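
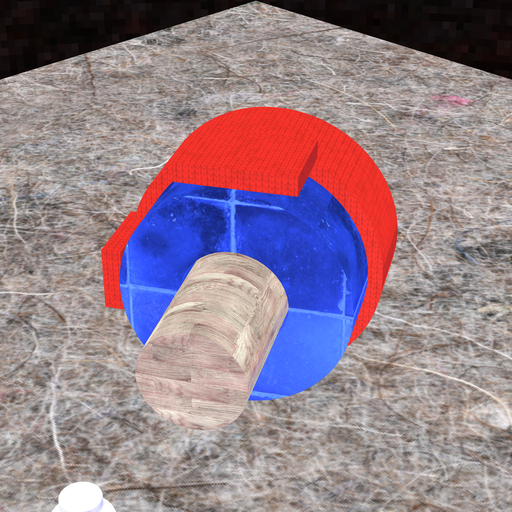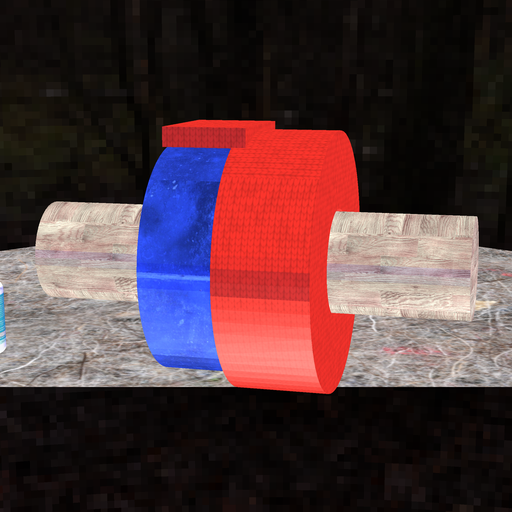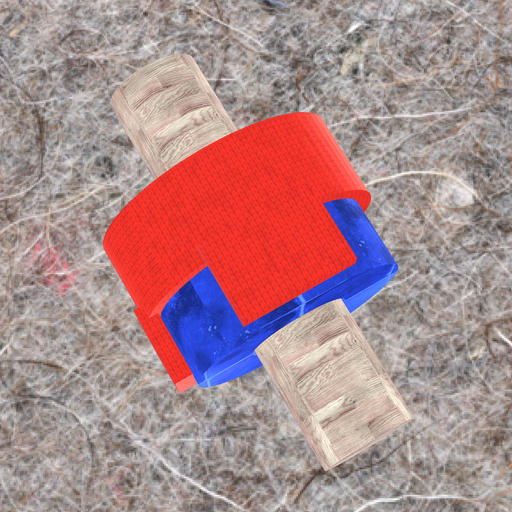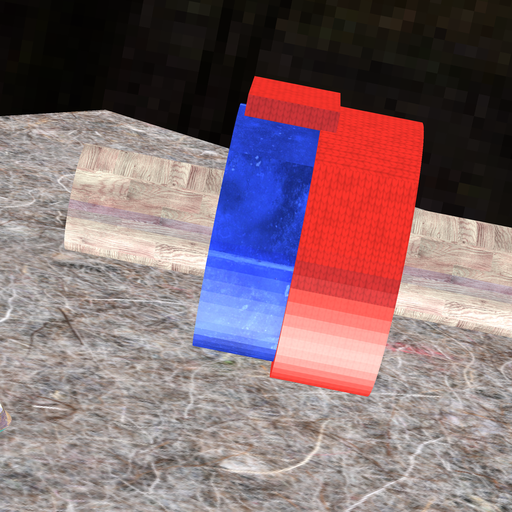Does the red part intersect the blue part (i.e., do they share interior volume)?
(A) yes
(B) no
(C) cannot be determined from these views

(A) yes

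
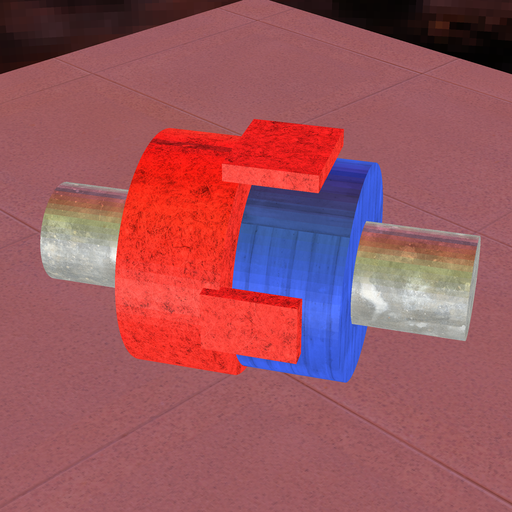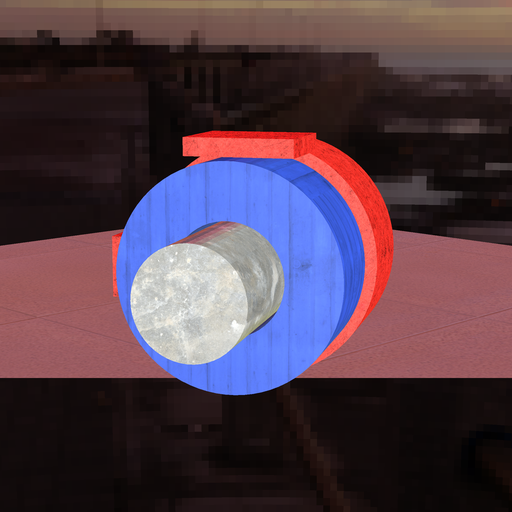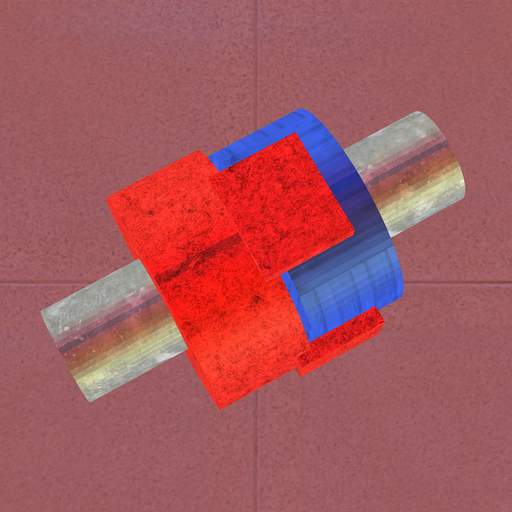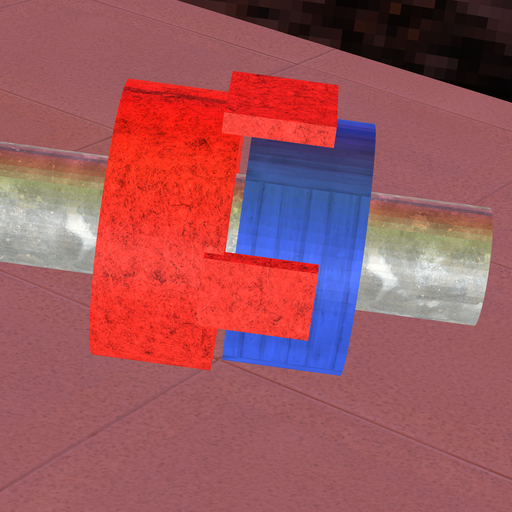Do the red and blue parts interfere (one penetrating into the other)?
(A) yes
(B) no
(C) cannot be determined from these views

(B) no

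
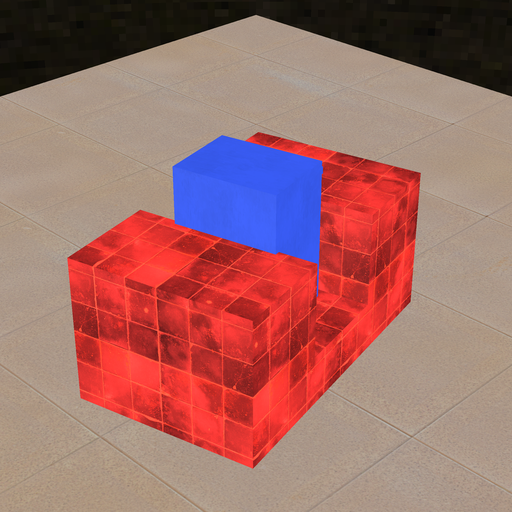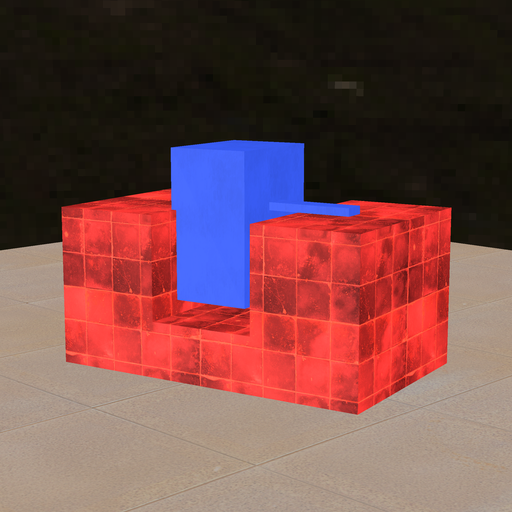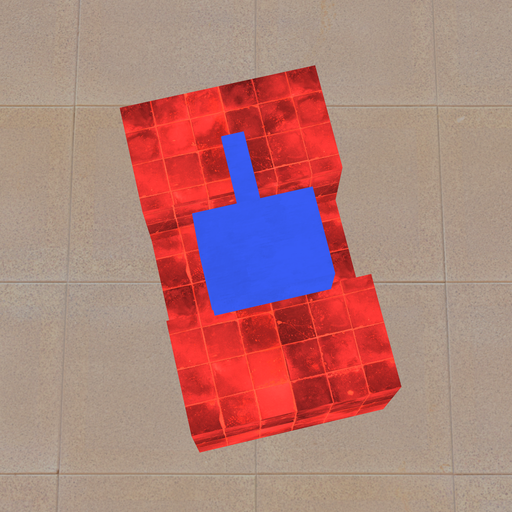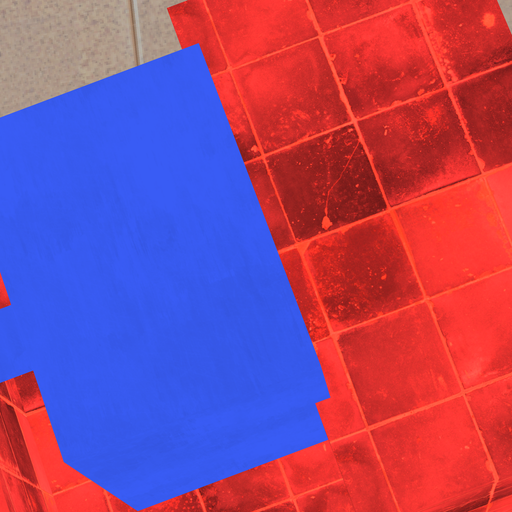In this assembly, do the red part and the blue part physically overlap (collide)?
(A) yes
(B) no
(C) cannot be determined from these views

(A) yes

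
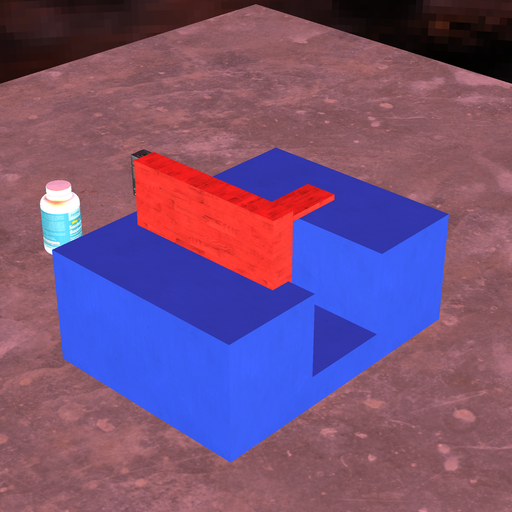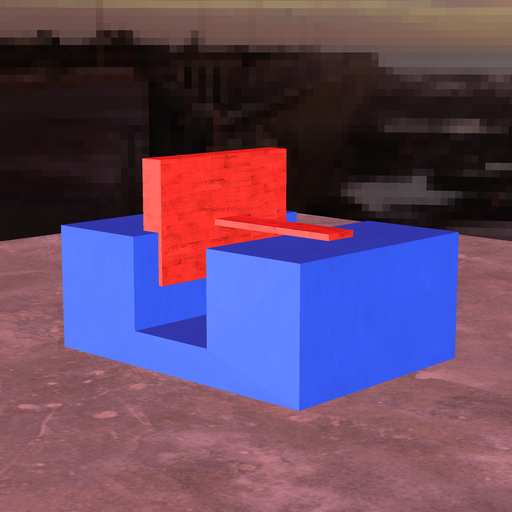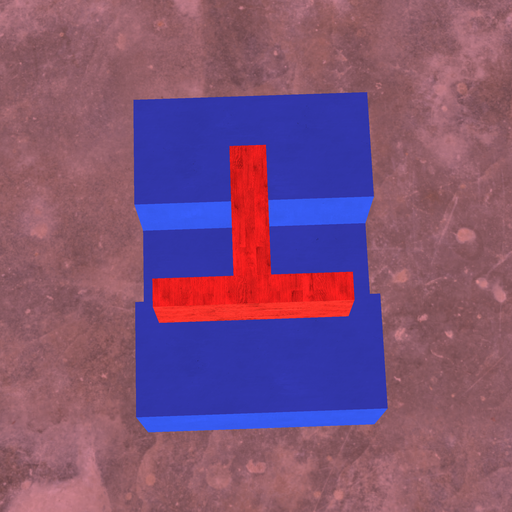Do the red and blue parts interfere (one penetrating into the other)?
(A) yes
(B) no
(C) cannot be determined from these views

(A) yes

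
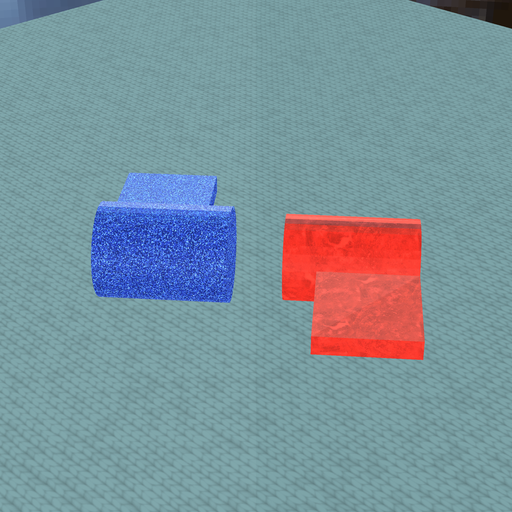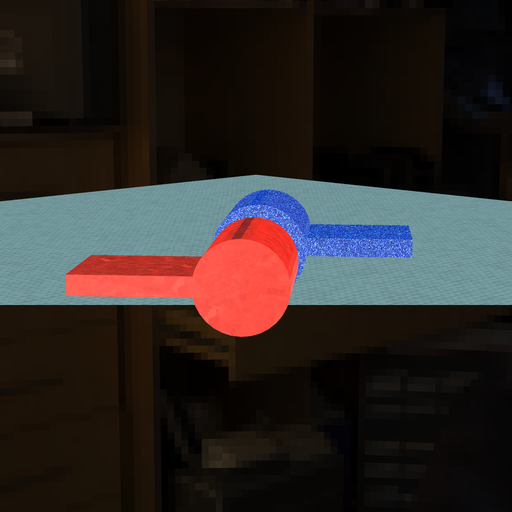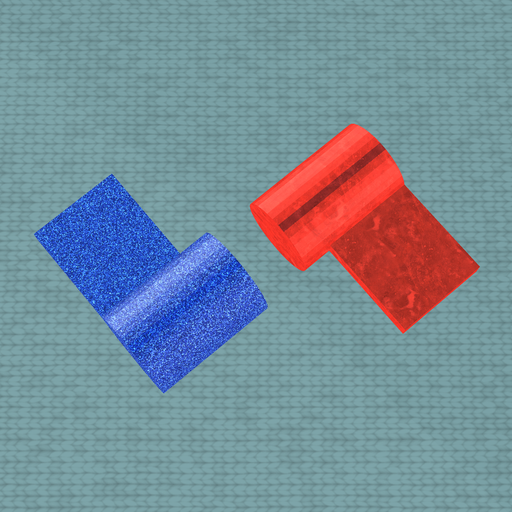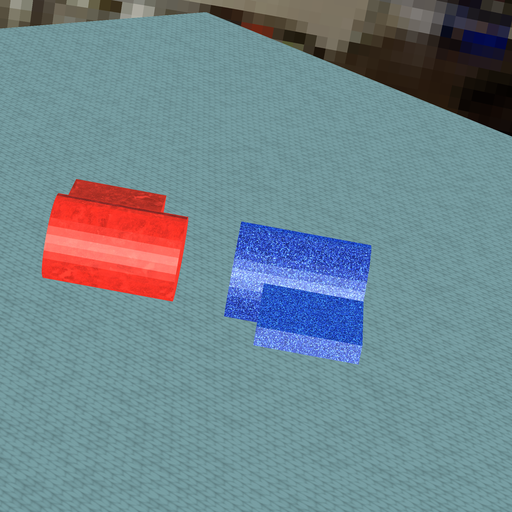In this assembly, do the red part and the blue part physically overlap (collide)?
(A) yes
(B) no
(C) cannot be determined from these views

(B) no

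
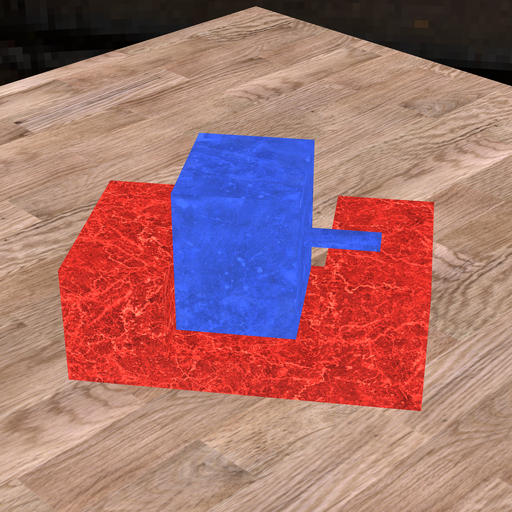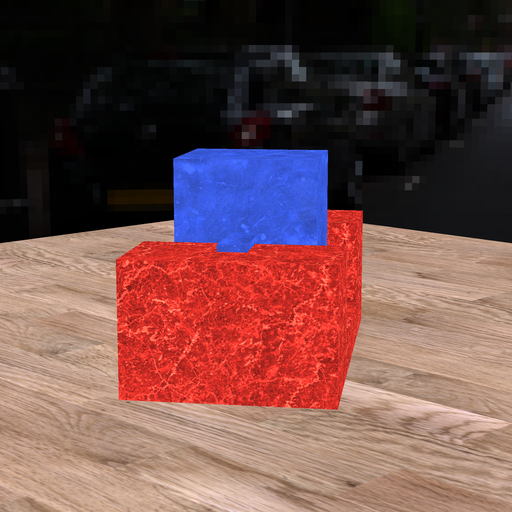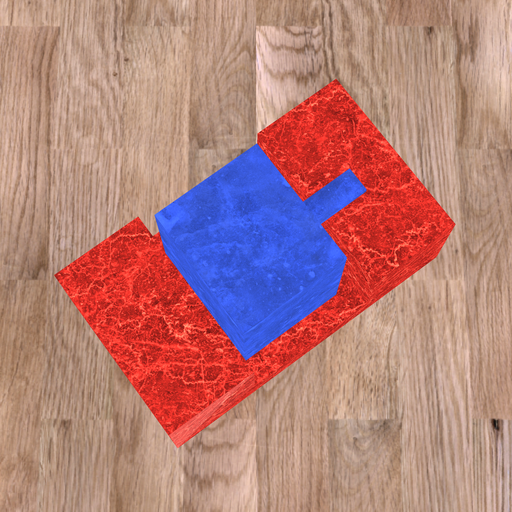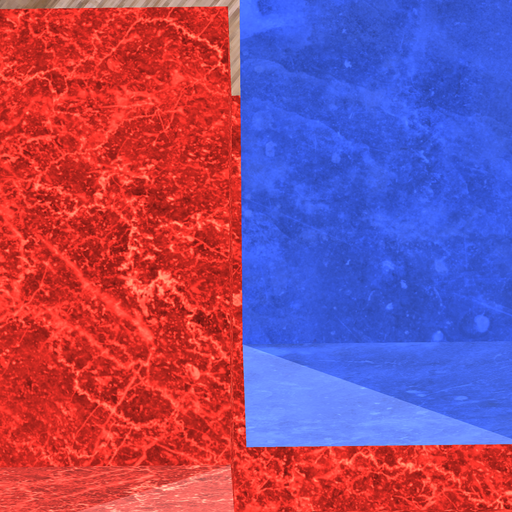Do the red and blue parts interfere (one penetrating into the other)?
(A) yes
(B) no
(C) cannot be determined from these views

(B) no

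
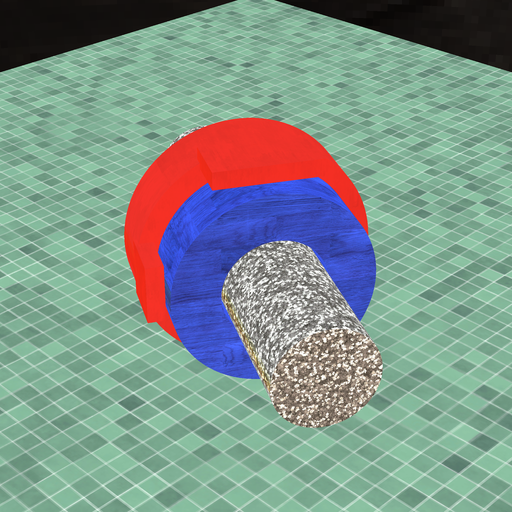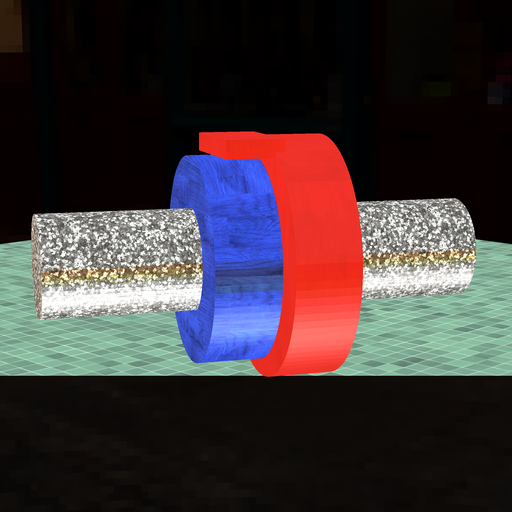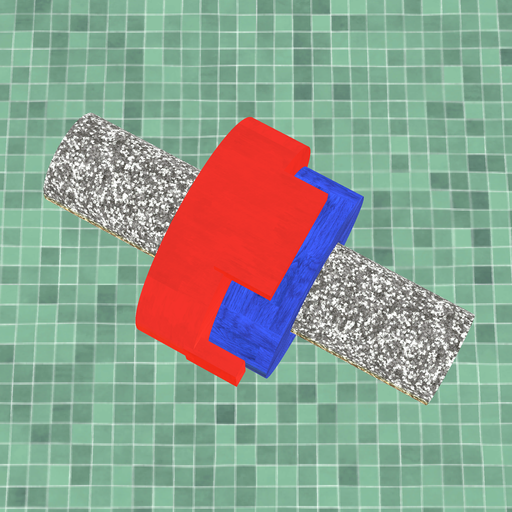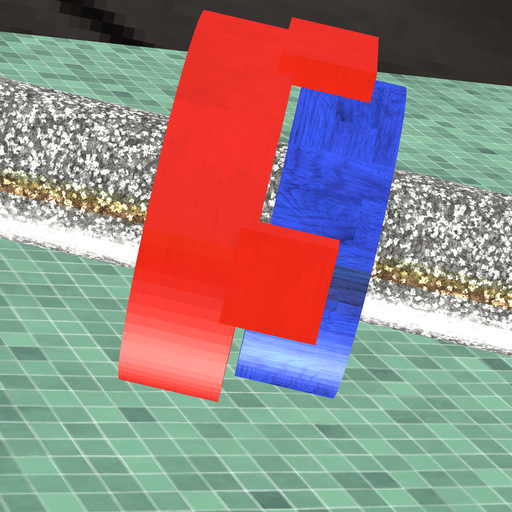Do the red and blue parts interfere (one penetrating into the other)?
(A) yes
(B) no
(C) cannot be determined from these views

(B) no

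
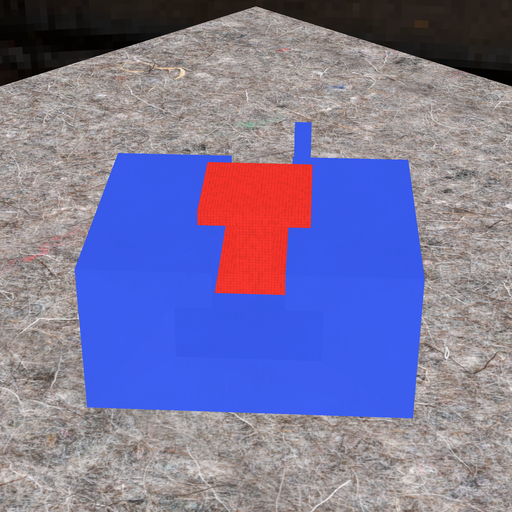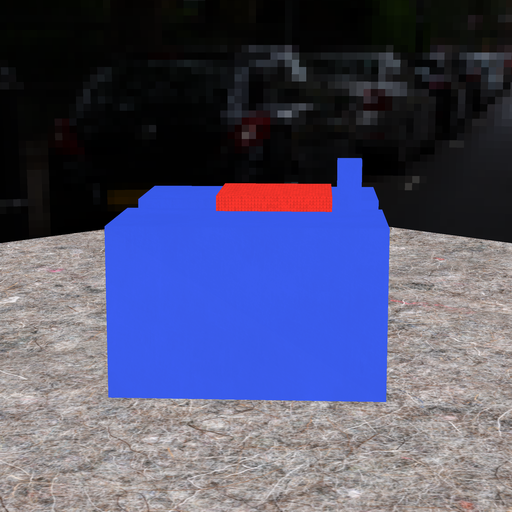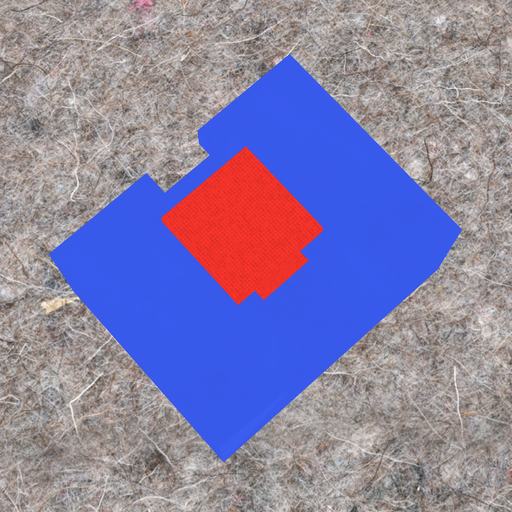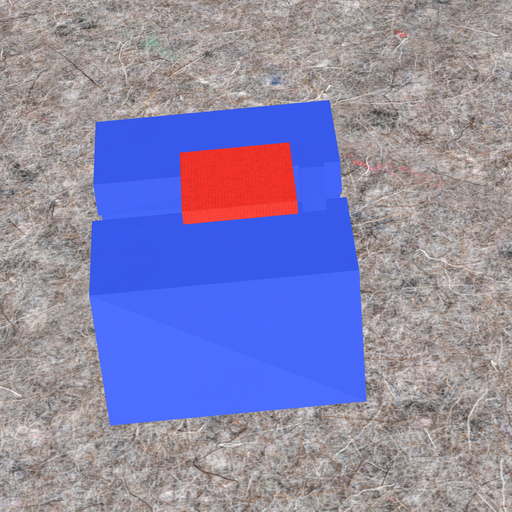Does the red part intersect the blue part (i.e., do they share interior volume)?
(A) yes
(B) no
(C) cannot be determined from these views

(B) no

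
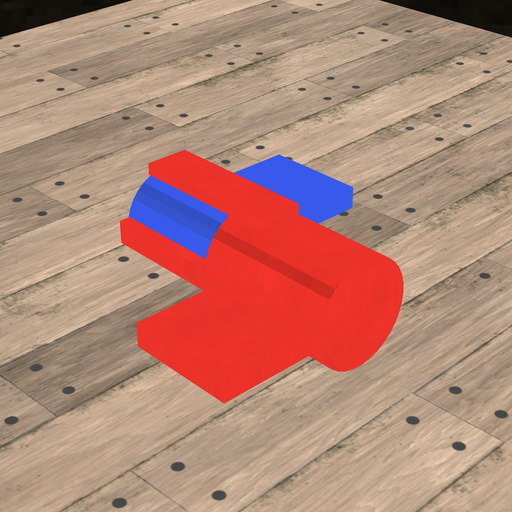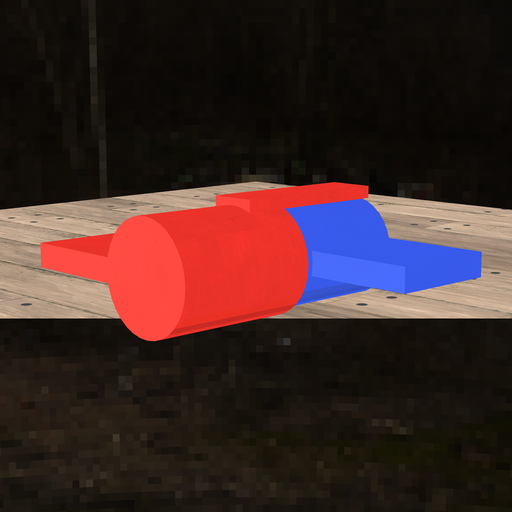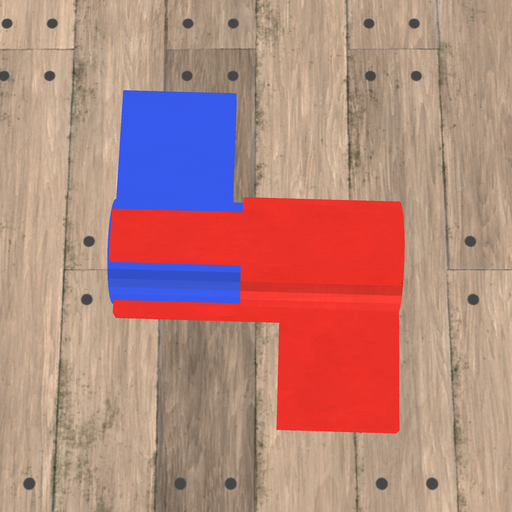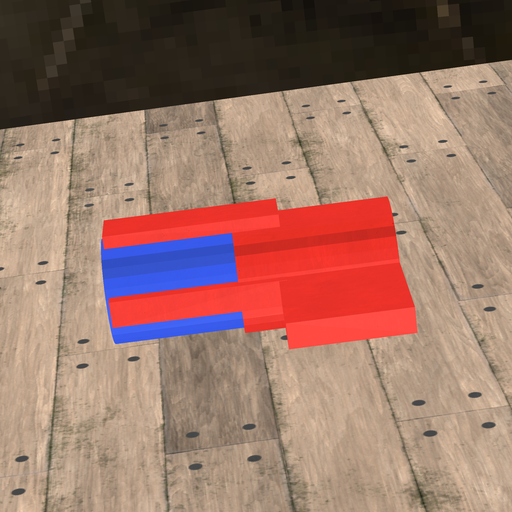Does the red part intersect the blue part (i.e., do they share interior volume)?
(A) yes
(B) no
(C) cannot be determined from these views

(A) yes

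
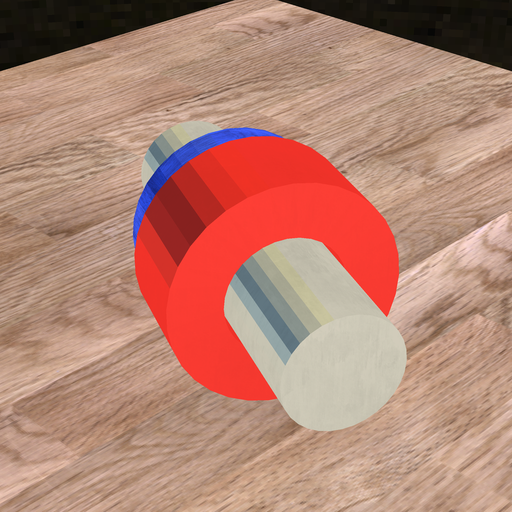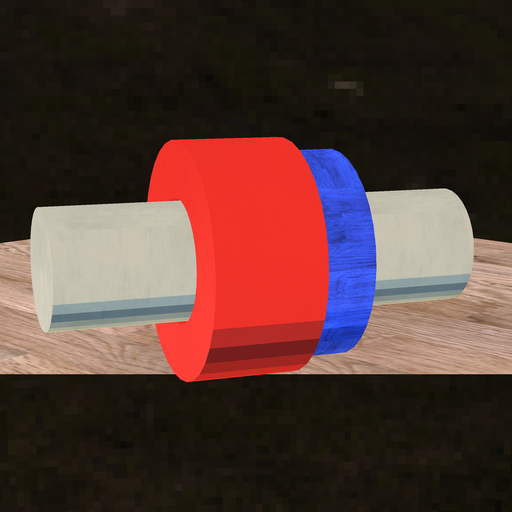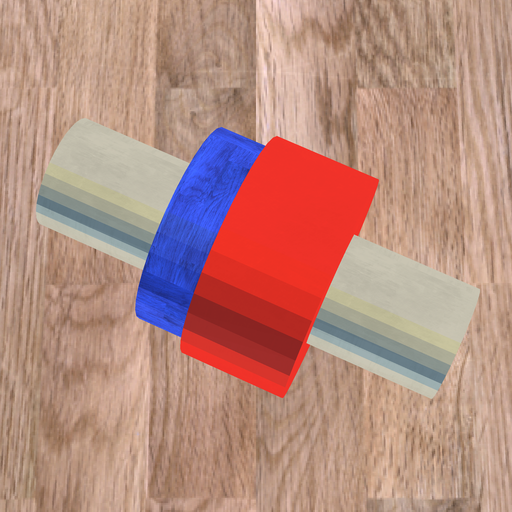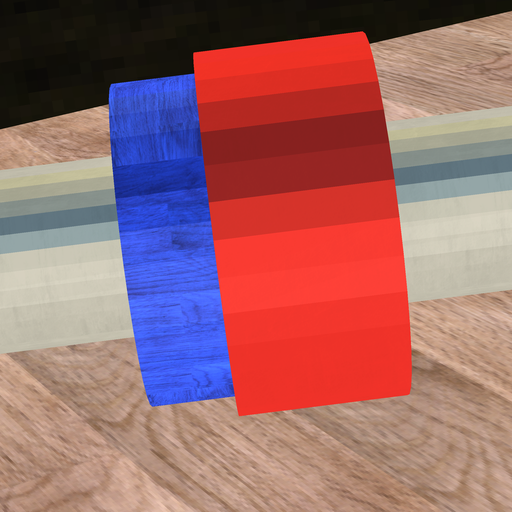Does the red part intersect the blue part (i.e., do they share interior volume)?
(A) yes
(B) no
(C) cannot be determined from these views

(A) yes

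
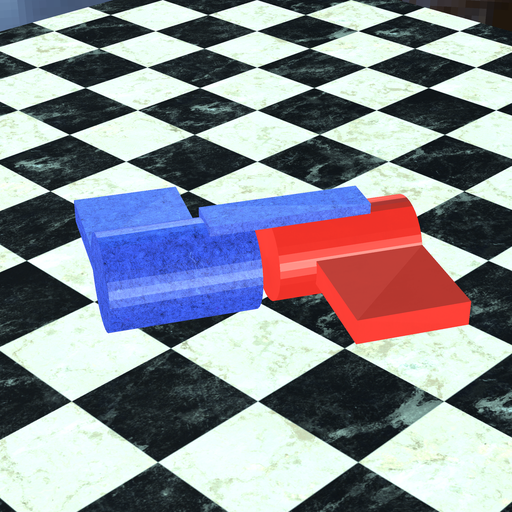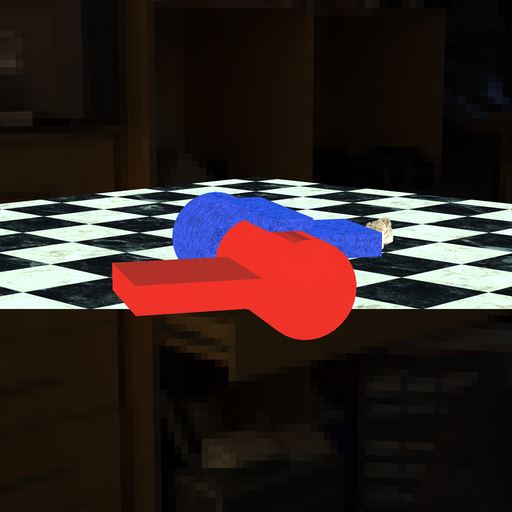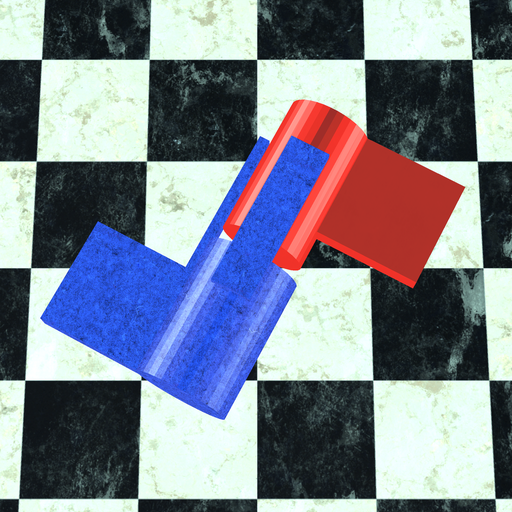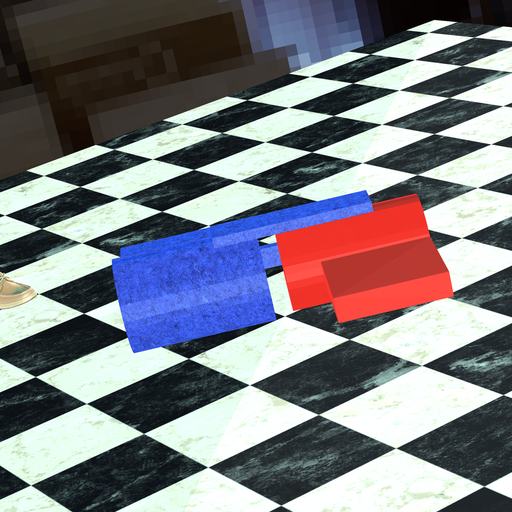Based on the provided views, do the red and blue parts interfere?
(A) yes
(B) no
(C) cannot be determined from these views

(B) no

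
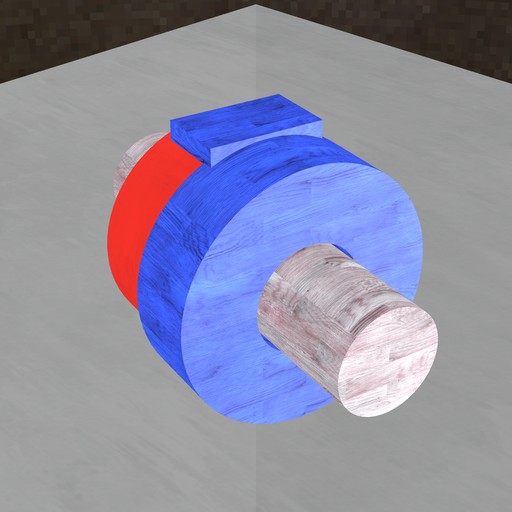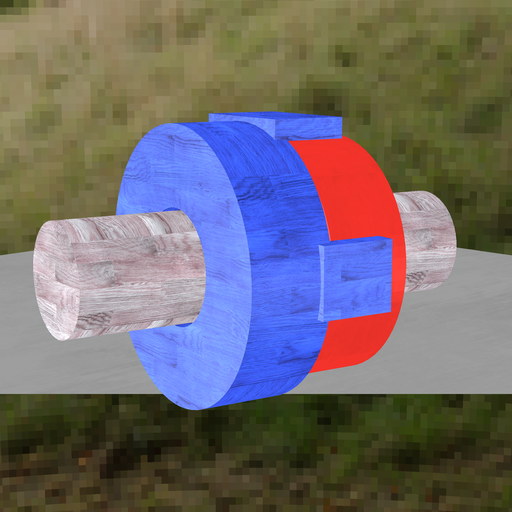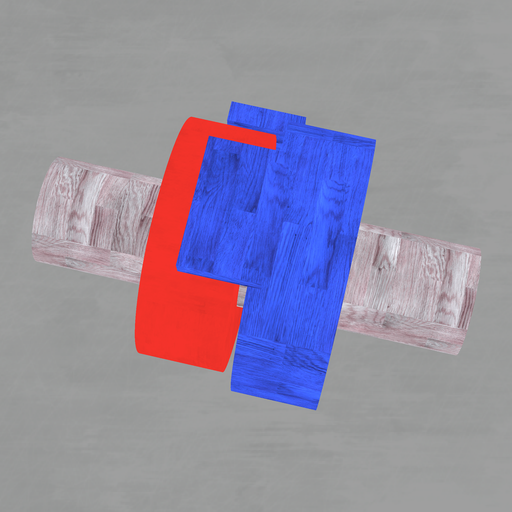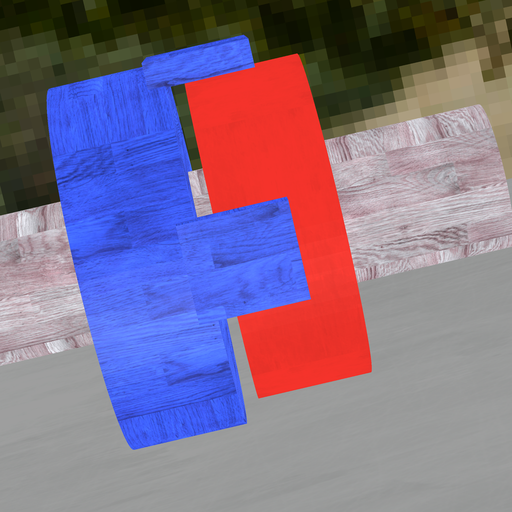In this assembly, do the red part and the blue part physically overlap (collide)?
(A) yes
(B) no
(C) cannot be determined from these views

(B) no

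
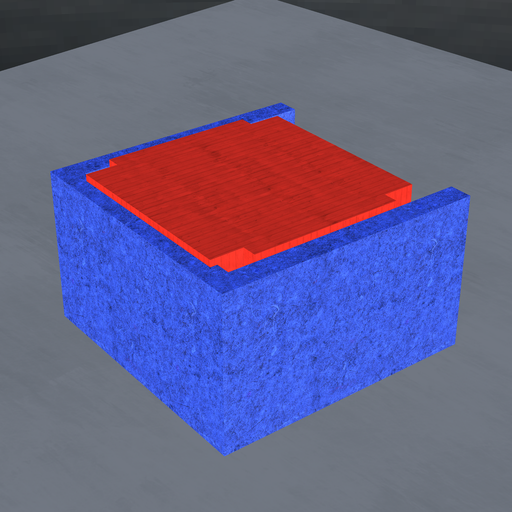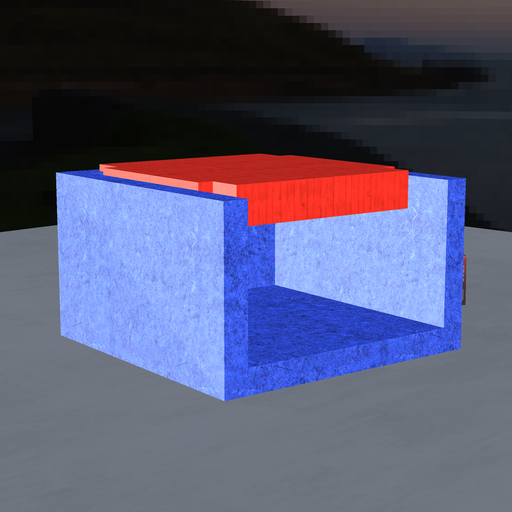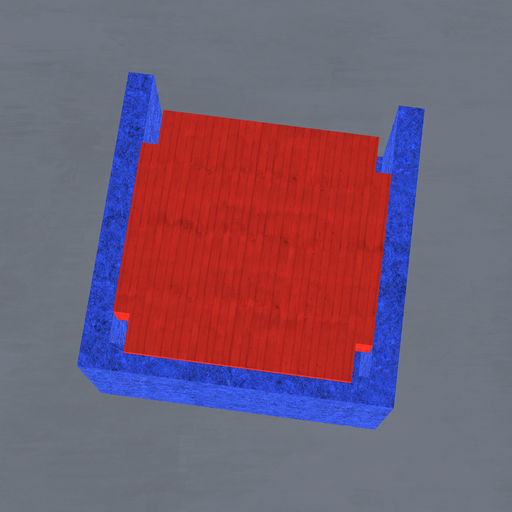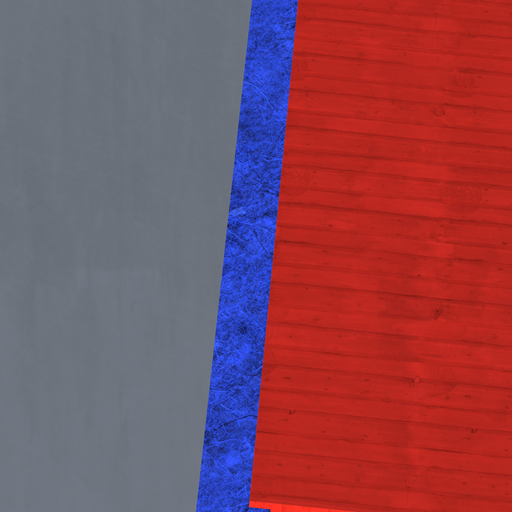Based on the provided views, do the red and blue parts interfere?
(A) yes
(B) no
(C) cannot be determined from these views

(A) yes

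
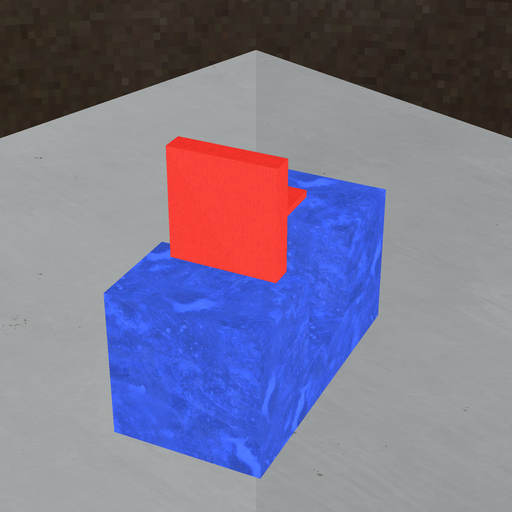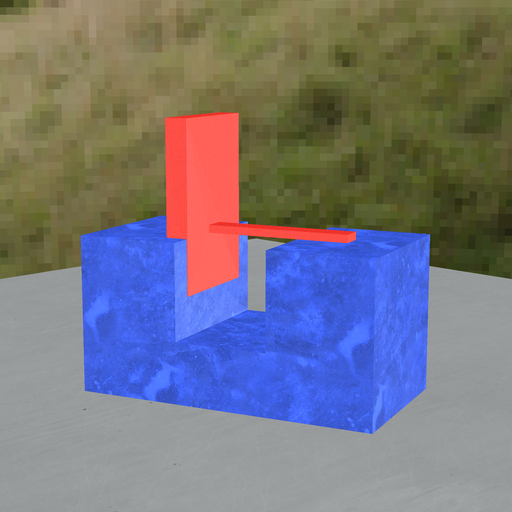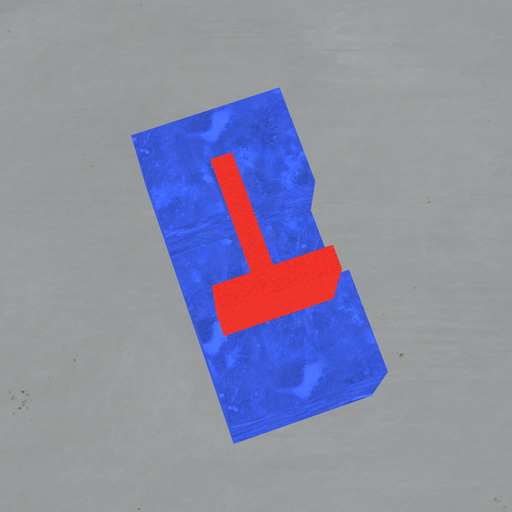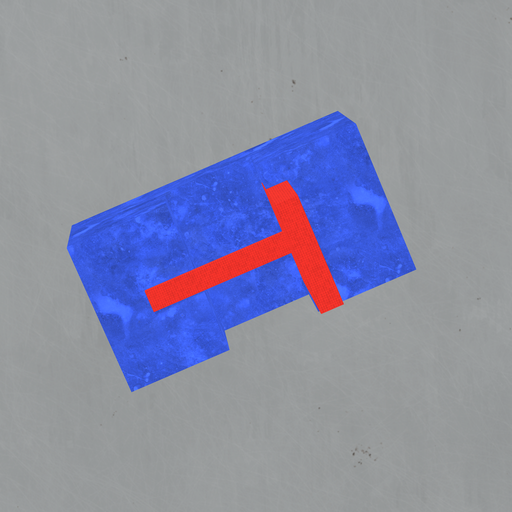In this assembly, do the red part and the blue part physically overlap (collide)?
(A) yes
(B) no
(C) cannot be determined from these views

(A) yes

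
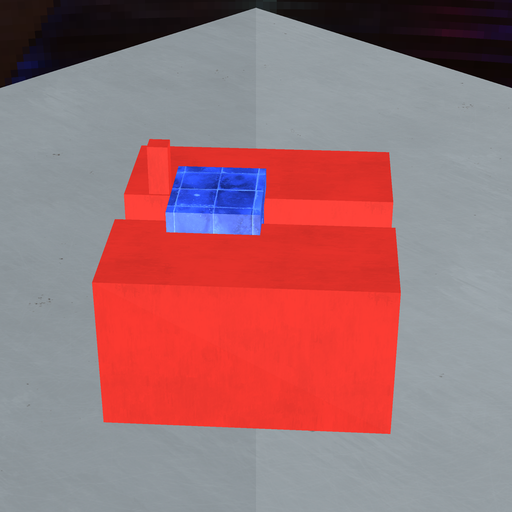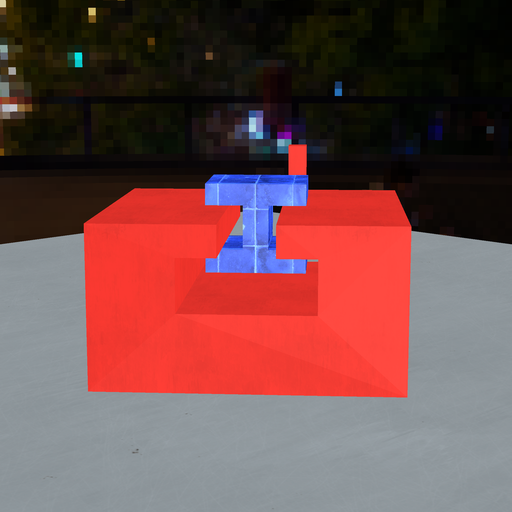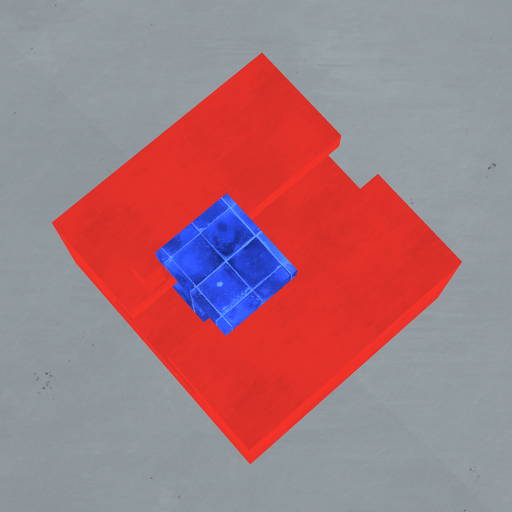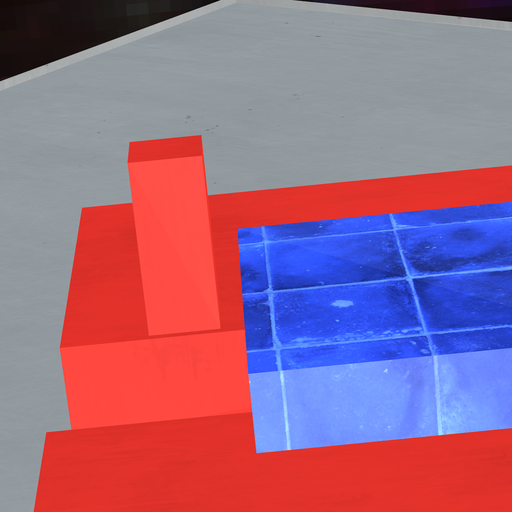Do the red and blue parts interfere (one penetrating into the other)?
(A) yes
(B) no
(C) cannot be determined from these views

(B) no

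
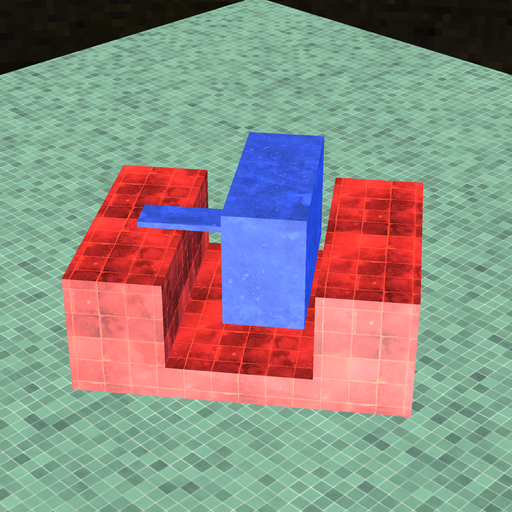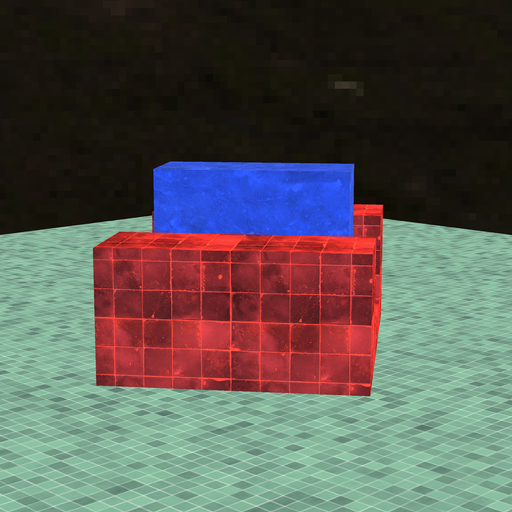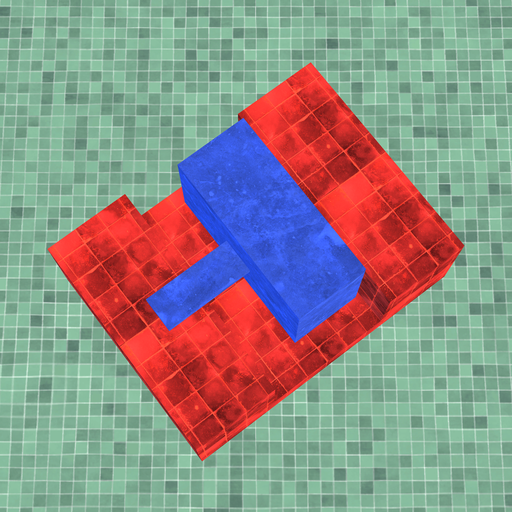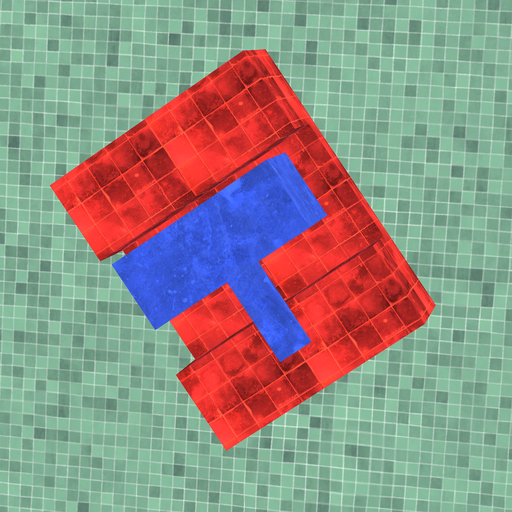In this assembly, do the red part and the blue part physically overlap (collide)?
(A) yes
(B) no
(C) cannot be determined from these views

(B) no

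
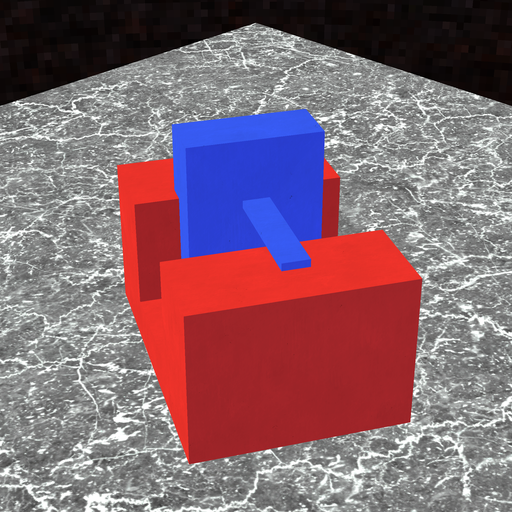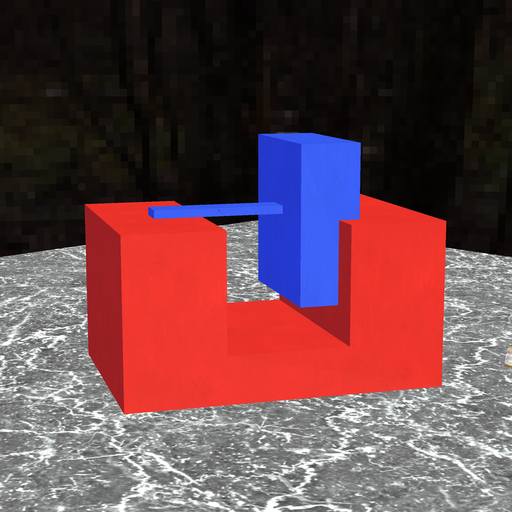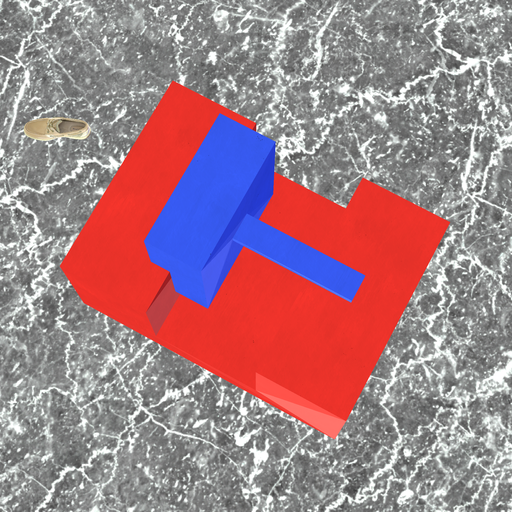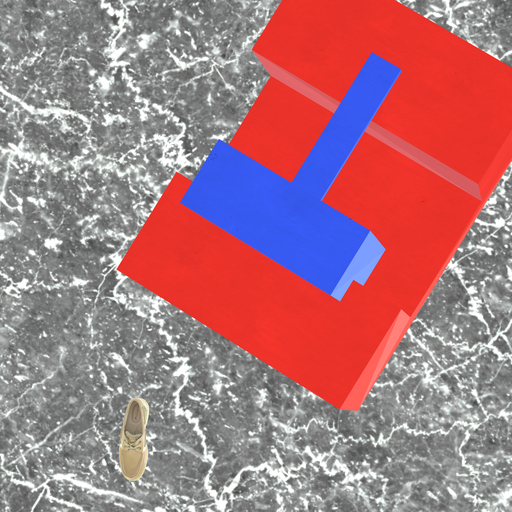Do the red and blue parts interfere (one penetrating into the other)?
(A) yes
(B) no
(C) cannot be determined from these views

(A) yes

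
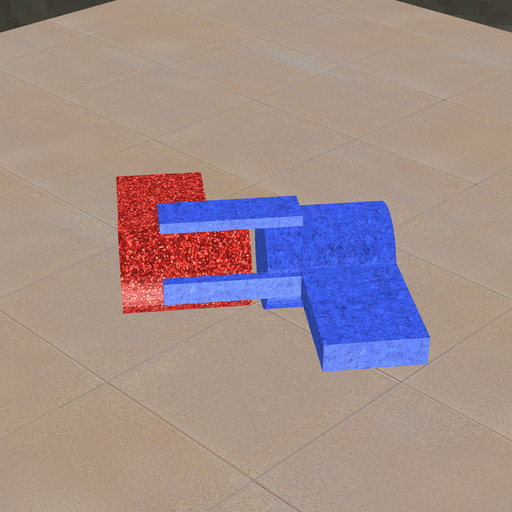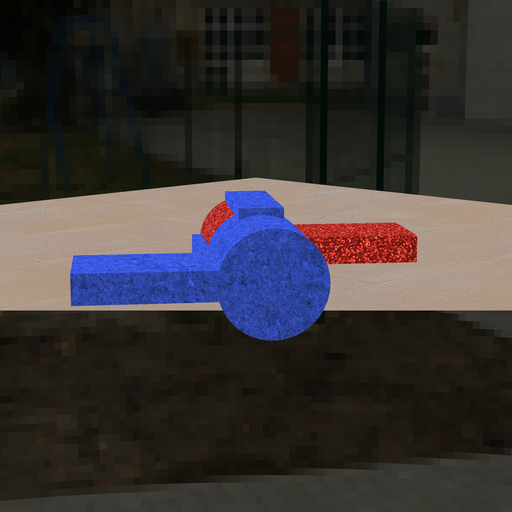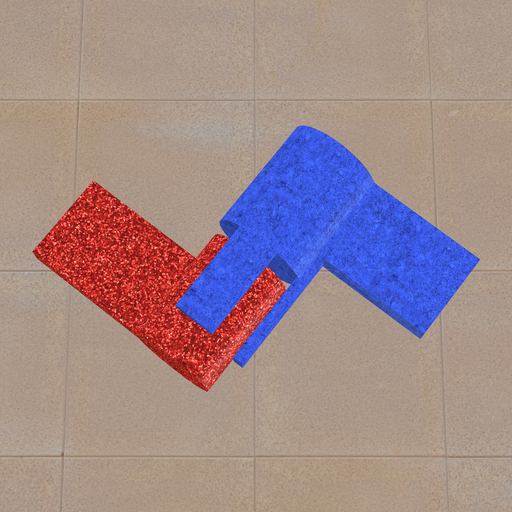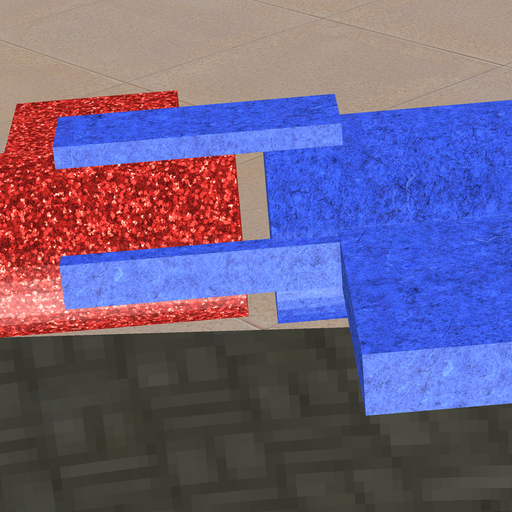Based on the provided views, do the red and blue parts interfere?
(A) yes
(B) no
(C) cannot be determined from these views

(B) no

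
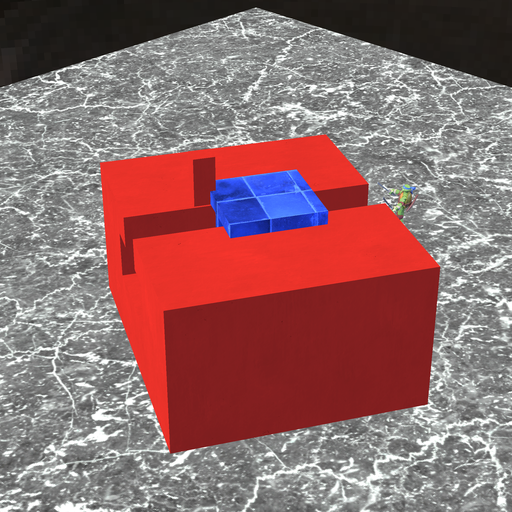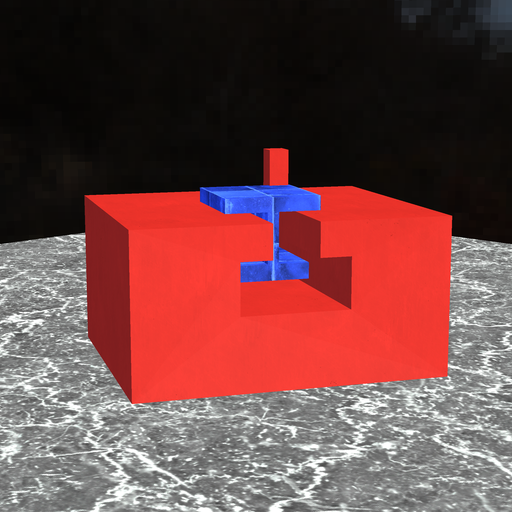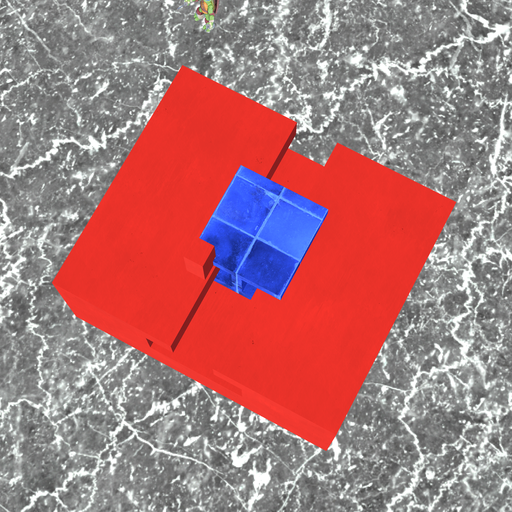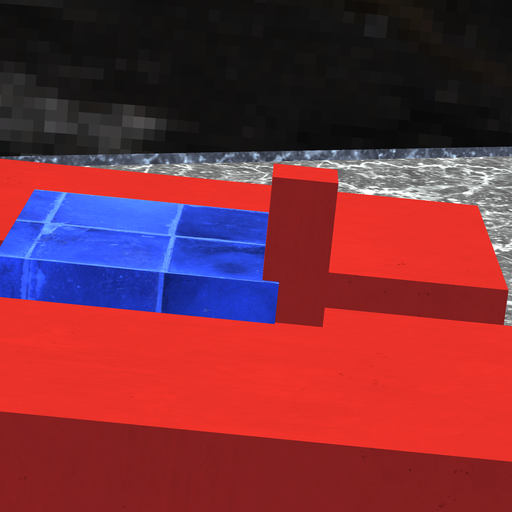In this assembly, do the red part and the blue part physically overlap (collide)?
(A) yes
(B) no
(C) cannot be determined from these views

(A) yes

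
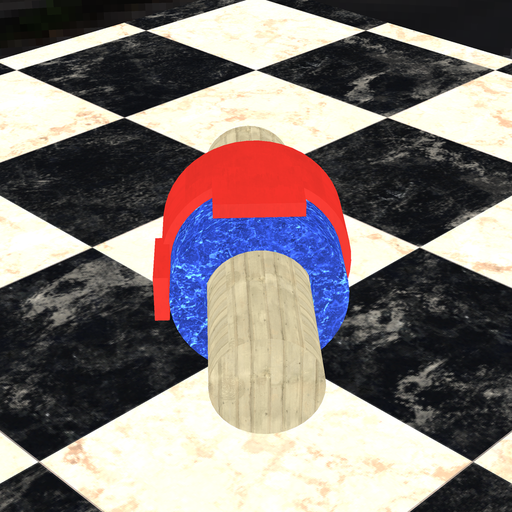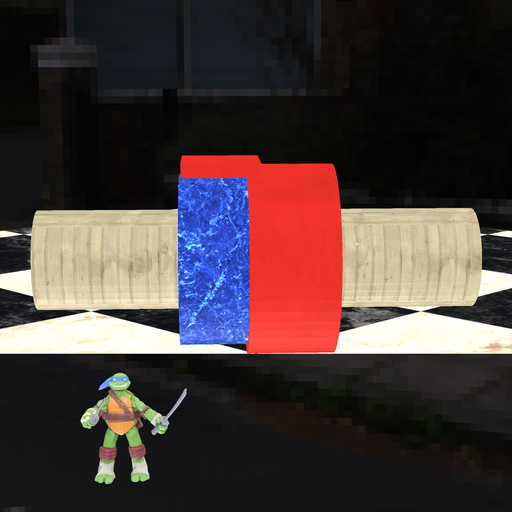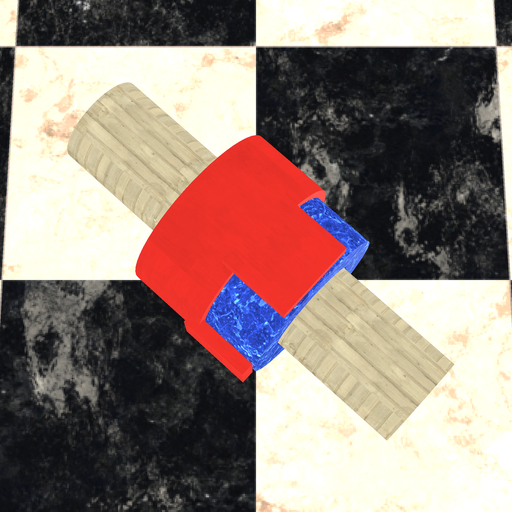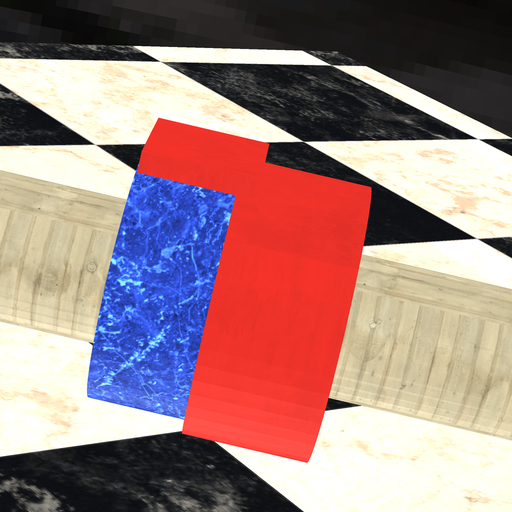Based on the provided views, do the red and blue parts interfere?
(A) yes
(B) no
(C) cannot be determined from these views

(A) yes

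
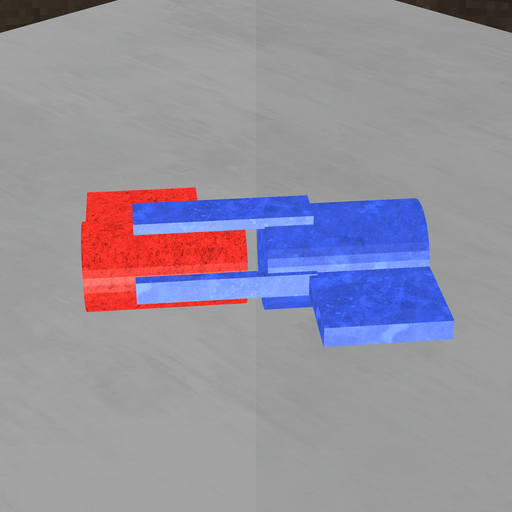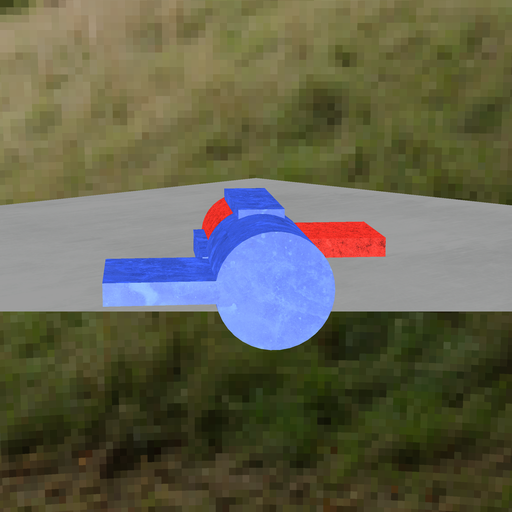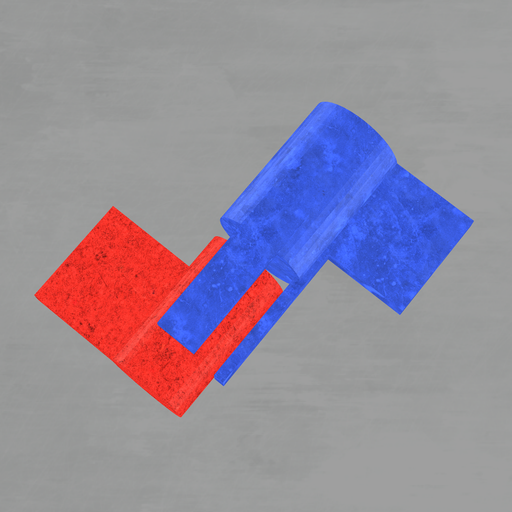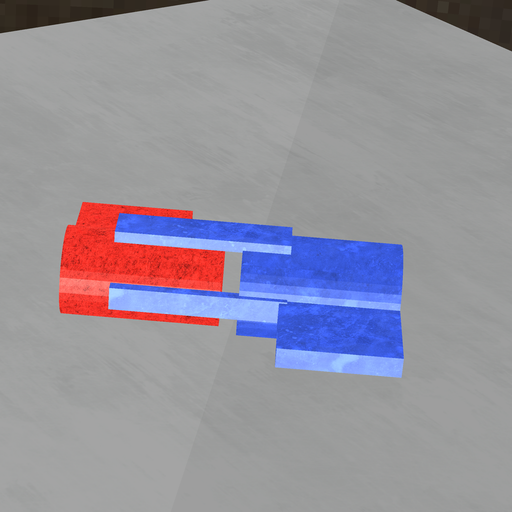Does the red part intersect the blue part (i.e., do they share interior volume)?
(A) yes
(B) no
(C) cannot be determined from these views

(B) no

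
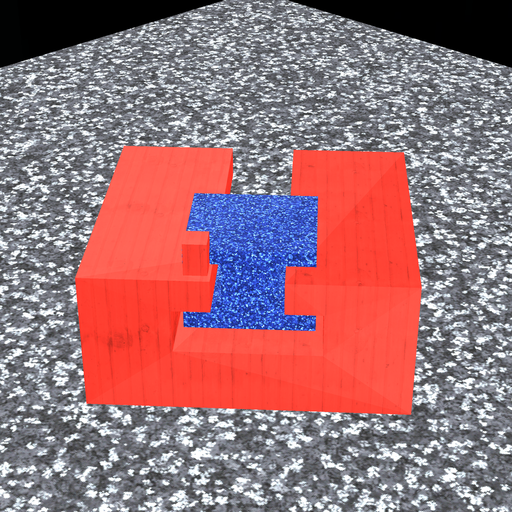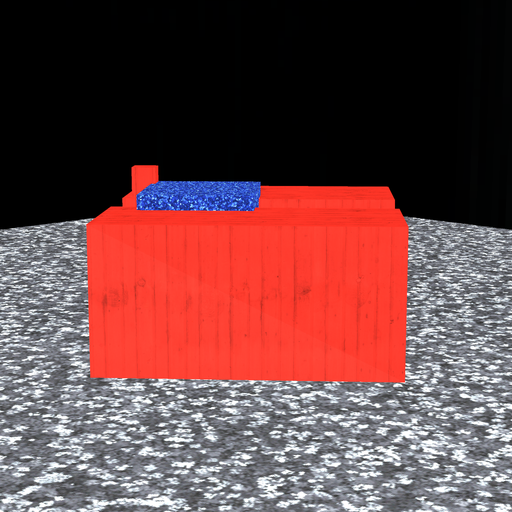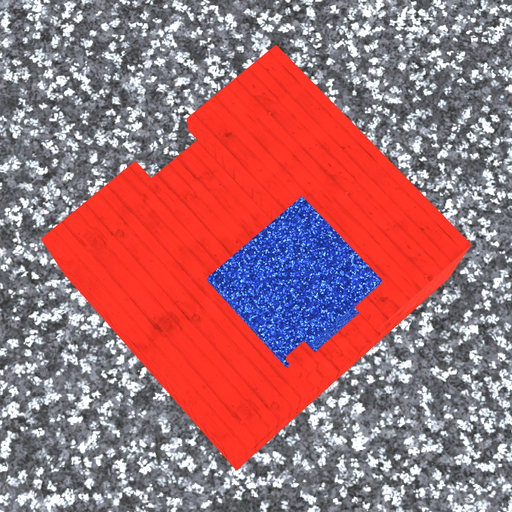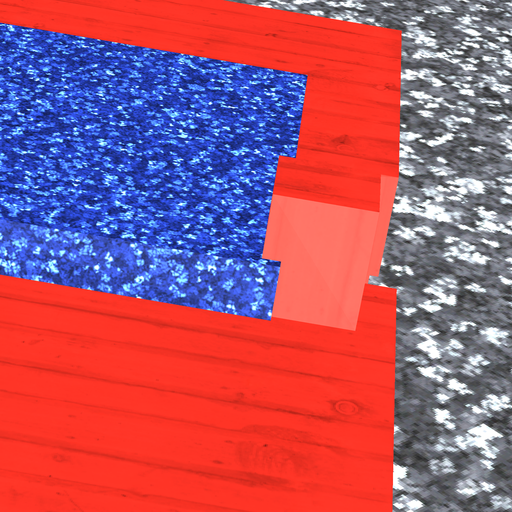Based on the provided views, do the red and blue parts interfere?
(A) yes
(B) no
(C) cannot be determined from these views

(A) yes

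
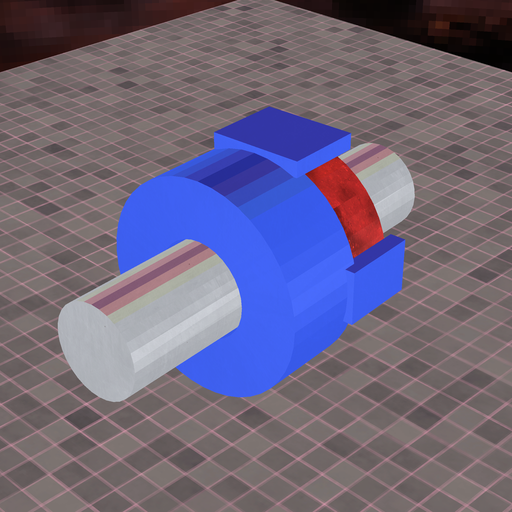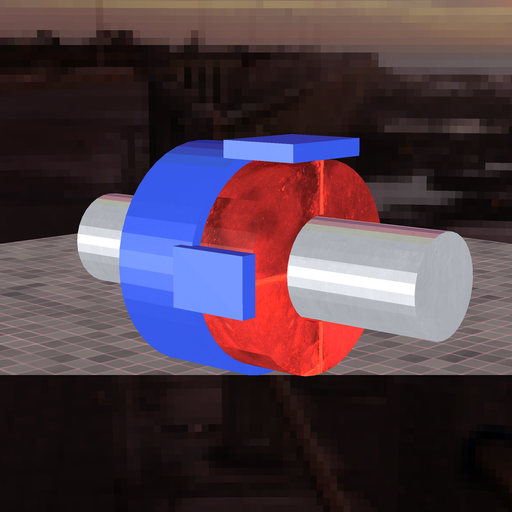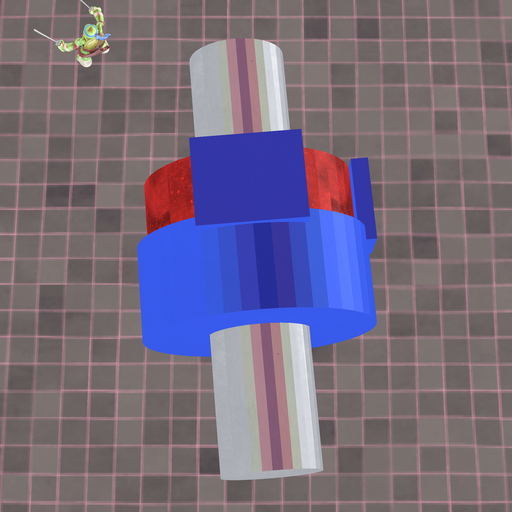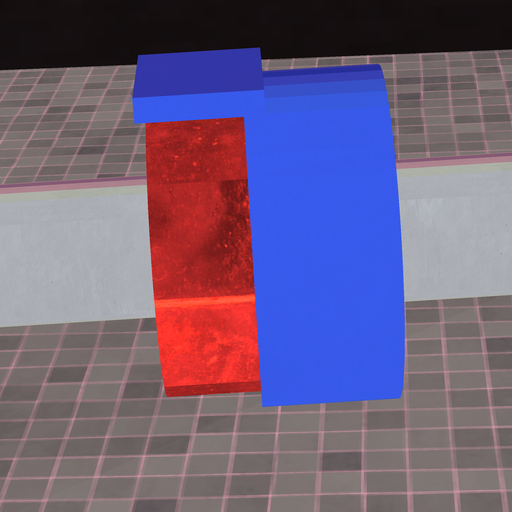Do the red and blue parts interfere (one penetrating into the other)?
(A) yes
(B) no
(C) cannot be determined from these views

(A) yes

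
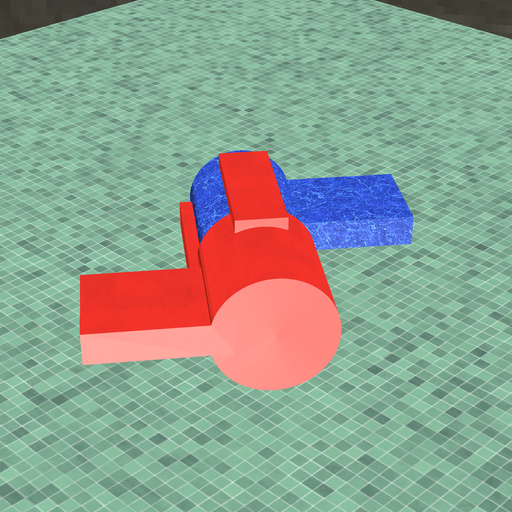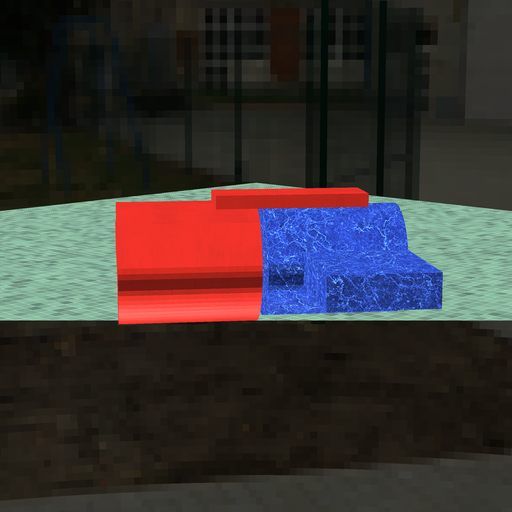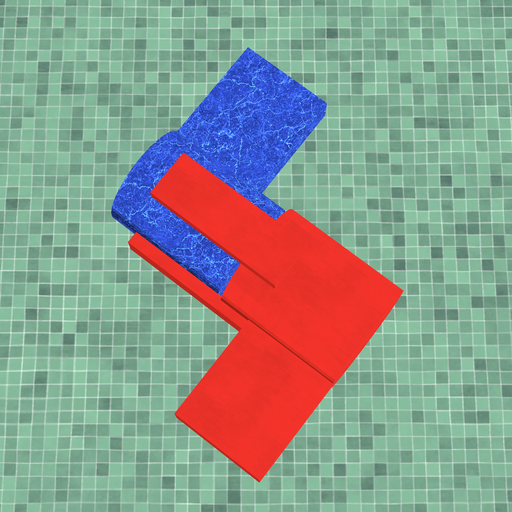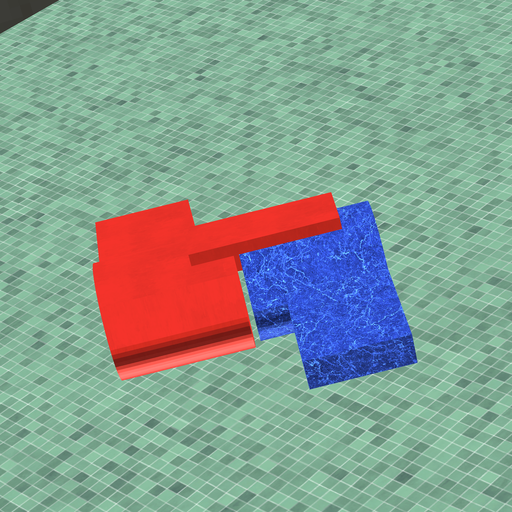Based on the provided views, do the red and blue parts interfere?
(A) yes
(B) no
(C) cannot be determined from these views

(B) no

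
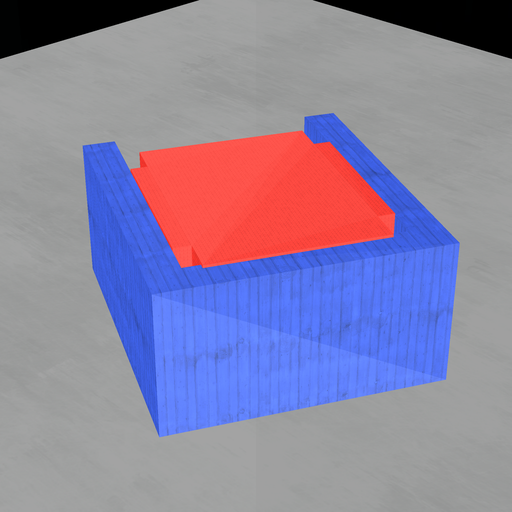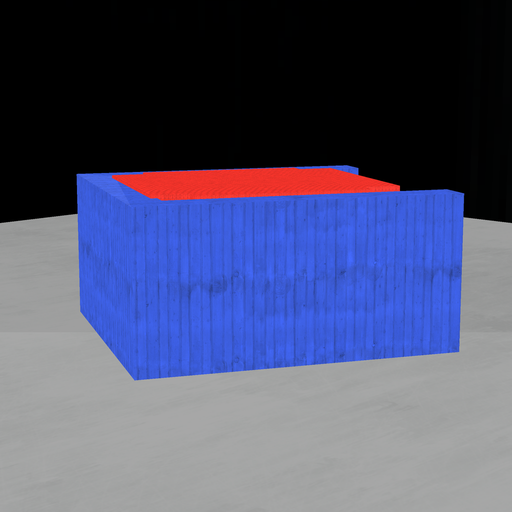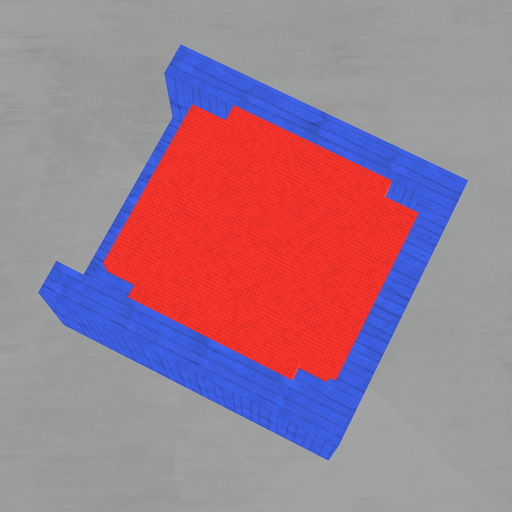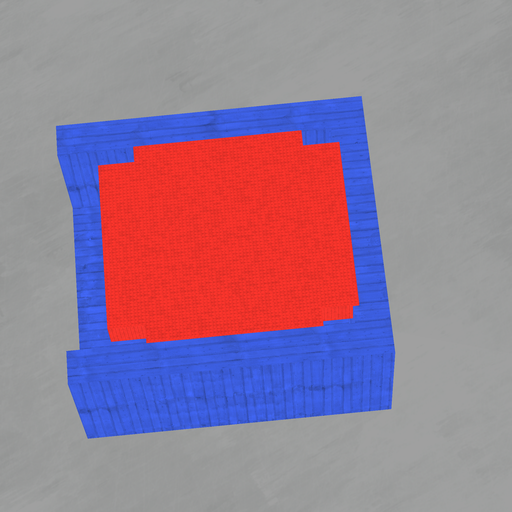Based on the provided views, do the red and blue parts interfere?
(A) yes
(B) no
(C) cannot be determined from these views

(A) yes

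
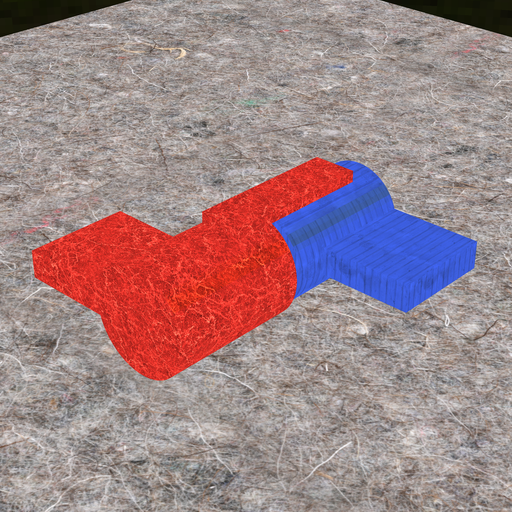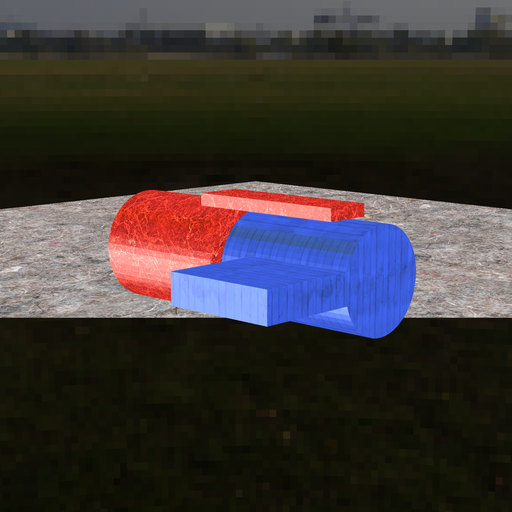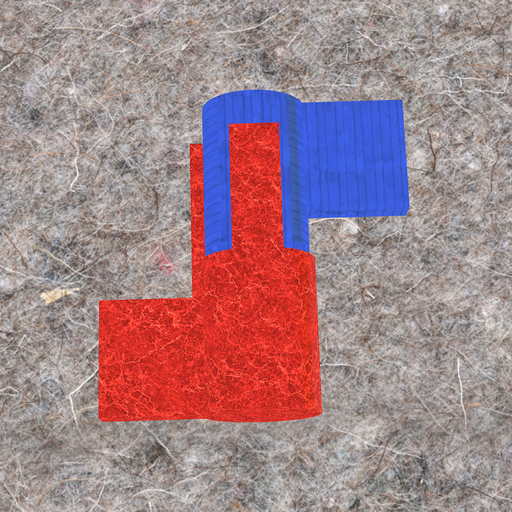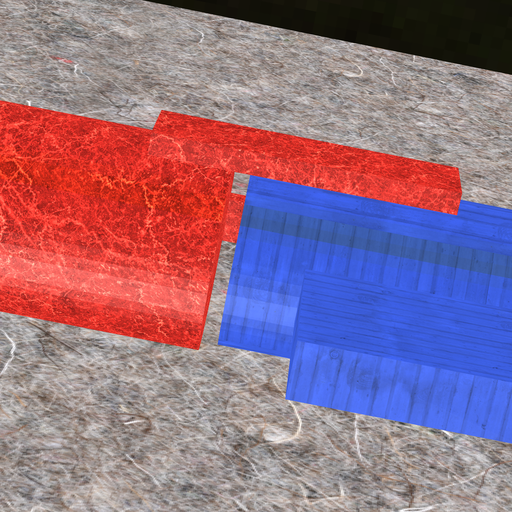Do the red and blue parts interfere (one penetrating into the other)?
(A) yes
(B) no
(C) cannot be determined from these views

(B) no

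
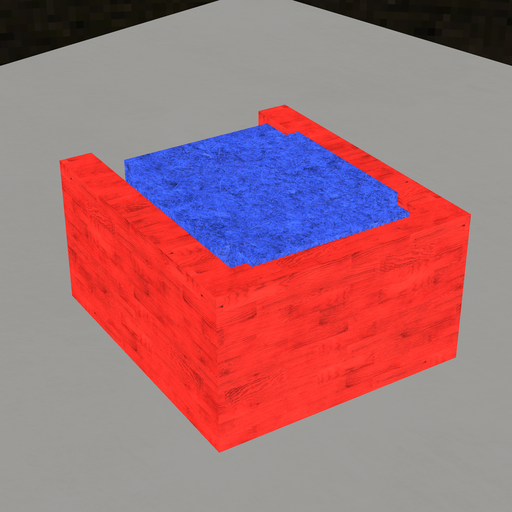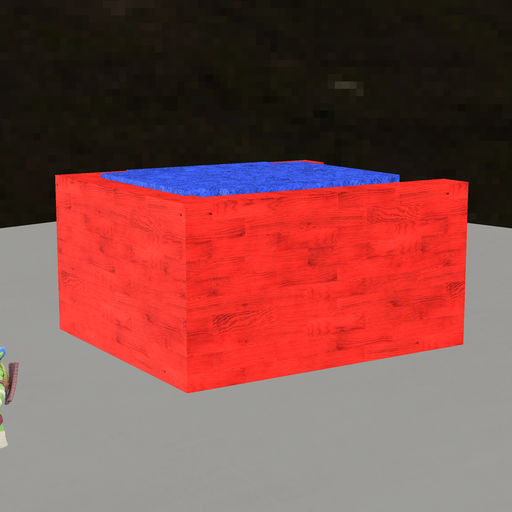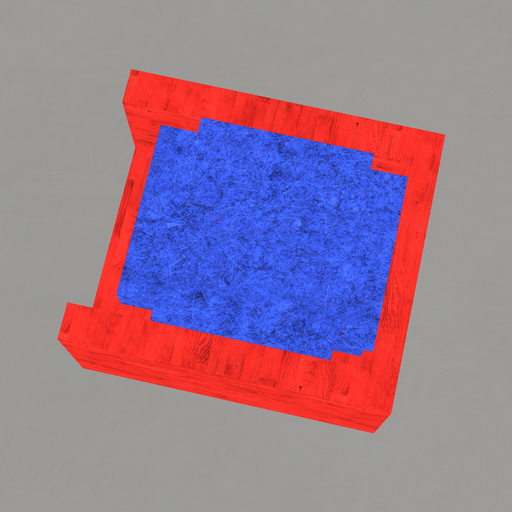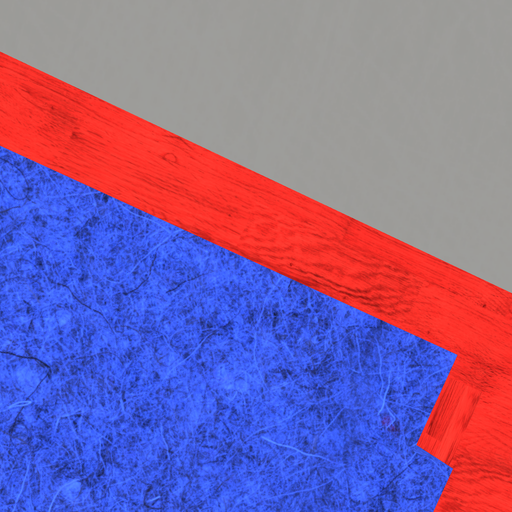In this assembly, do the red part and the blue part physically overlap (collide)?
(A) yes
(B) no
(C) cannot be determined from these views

(A) yes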